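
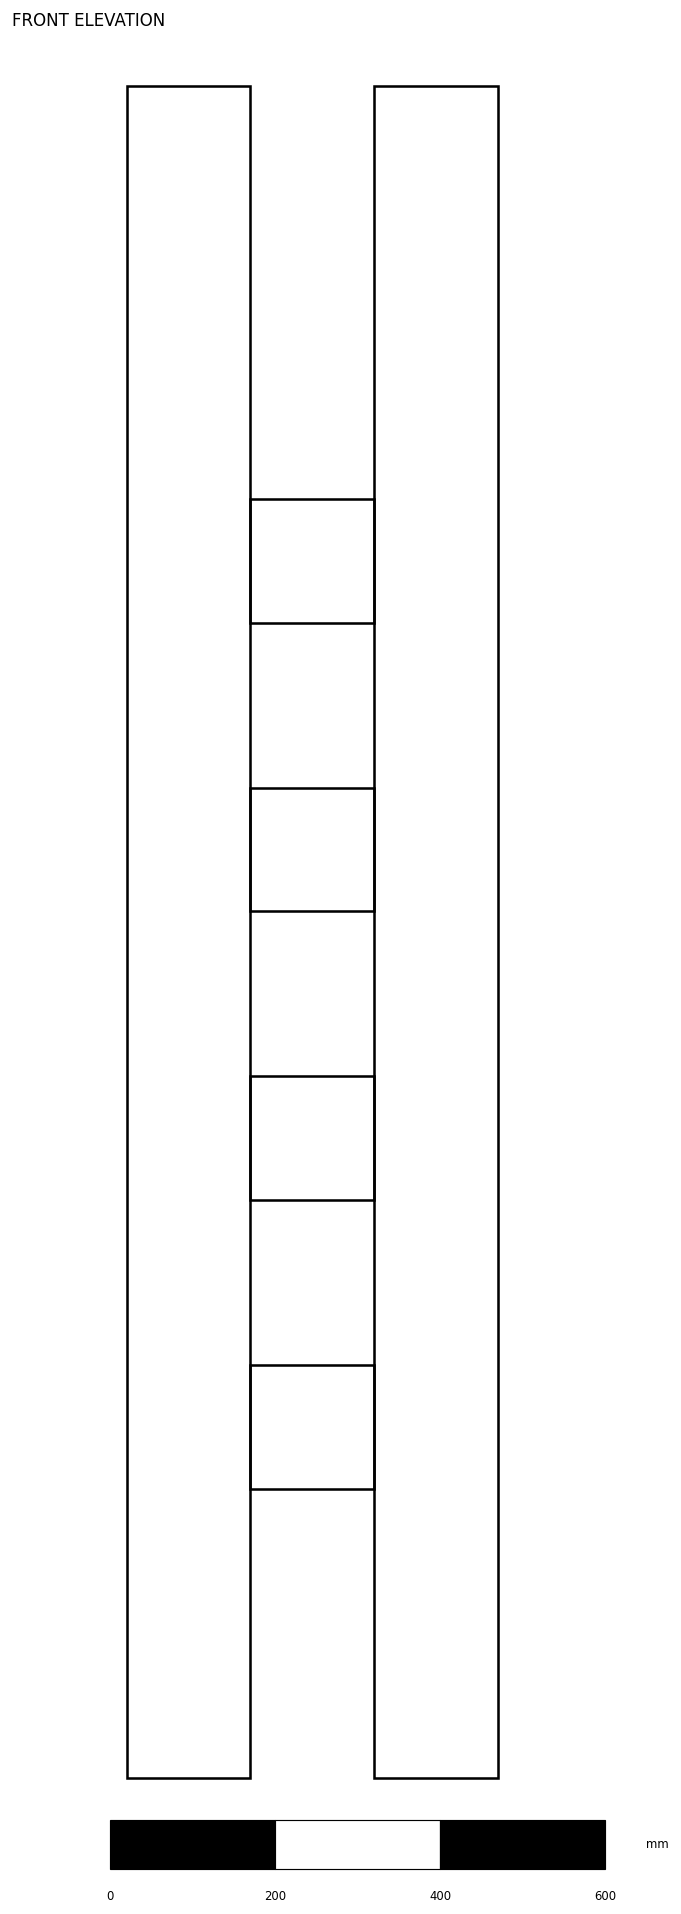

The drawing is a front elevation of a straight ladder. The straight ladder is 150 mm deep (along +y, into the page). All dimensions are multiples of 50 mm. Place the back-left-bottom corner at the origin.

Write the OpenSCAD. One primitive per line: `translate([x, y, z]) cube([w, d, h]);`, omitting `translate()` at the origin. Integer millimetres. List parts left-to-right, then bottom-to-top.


cube([150, 150, 2050]);
translate([150, 0, 350]) cube([150, 150, 150]);
translate([150, 0, 700]) cube([150, 150, 150]);
translate([150, 0, 1050]) cube([150, 150, 150]);
translate([150, 0, 1400]) cube([150, 150, 150]);
translate([300, 0, 0]) cube([150, 150, 2050]);


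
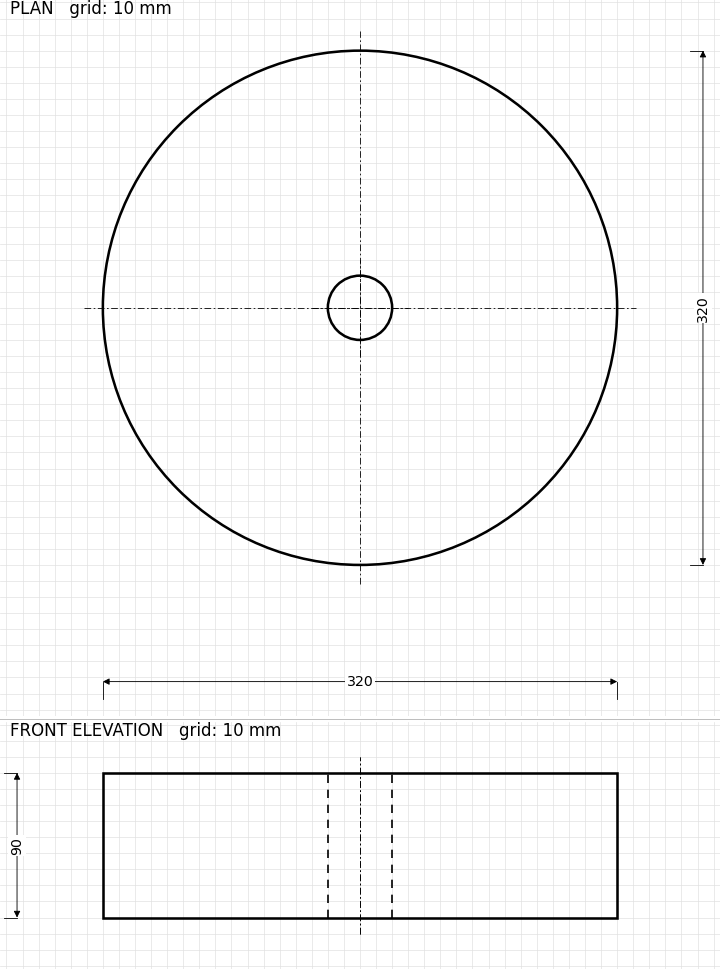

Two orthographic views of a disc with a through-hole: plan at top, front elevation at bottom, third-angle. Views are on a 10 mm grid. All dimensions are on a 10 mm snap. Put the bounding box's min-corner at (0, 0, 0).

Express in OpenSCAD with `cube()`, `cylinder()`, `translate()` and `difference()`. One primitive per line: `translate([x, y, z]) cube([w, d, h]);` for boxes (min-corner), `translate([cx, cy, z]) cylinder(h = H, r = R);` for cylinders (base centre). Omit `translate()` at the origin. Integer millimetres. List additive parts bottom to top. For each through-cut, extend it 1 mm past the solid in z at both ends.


difference() {
  translate([160, 160, 0]) cylinder(h = 90, r = 160);
  translate([160, 160, -1]) cylinder(h = 92, r = 20);
}


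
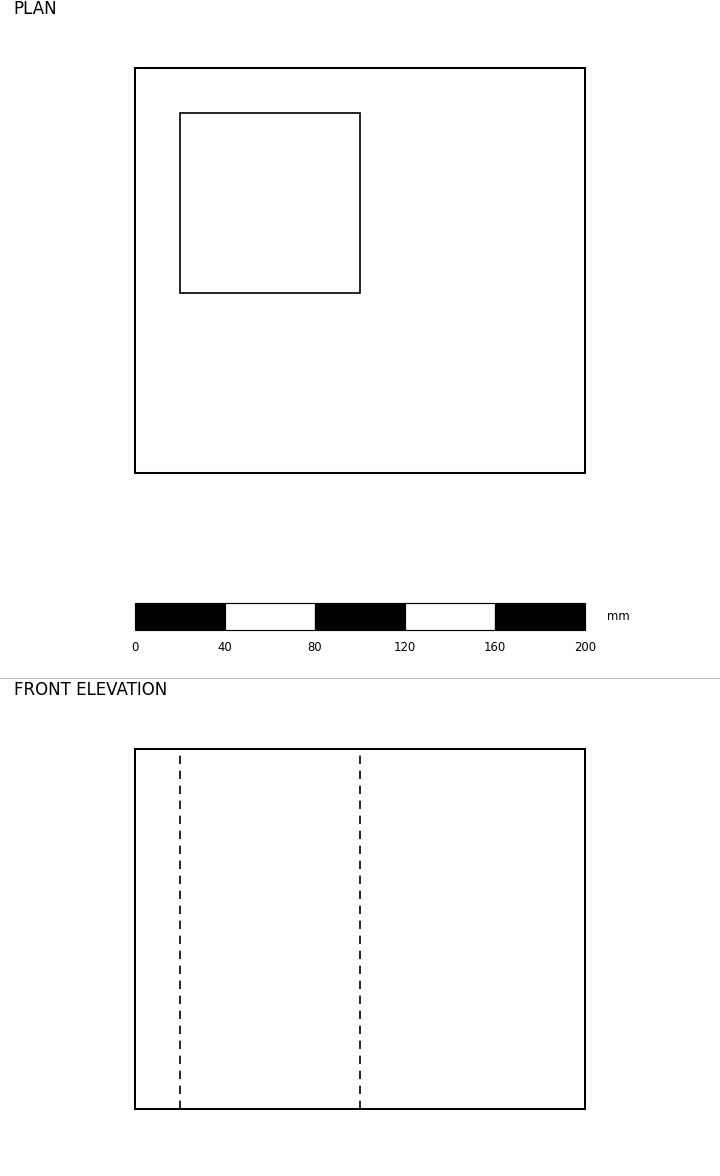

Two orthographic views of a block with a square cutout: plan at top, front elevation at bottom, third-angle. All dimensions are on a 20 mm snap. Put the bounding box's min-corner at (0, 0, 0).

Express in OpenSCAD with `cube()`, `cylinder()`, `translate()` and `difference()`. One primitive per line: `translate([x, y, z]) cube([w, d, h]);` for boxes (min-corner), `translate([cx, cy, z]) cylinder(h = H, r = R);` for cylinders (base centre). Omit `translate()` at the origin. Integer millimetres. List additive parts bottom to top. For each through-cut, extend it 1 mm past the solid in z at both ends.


difference() {
  cube([200, 180, 160]);
  translate([20, 80, -1]) cube([80, 80, 162]);
}


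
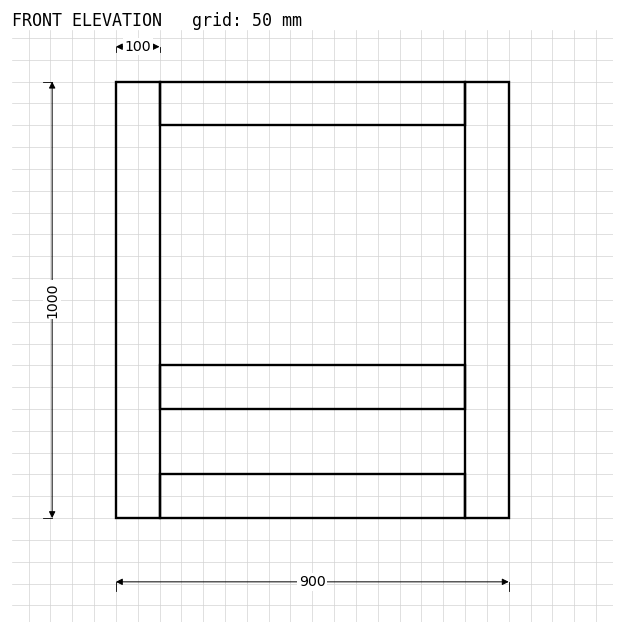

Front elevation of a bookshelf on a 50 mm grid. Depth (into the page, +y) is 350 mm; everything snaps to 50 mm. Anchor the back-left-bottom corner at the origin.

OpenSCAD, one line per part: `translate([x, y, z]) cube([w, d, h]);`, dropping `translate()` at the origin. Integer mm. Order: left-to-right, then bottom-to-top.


cube([100, 350, 1000]);
translate([100, 0, 0]) cube([700, 350, 100]);
translate([100, 0, 250]) cube([700, 350, 100]);
translate([100, 0, 900]) cube([700, 350, 100]);
translate([800, 0, 0]) cube([100, 350, 1000]);


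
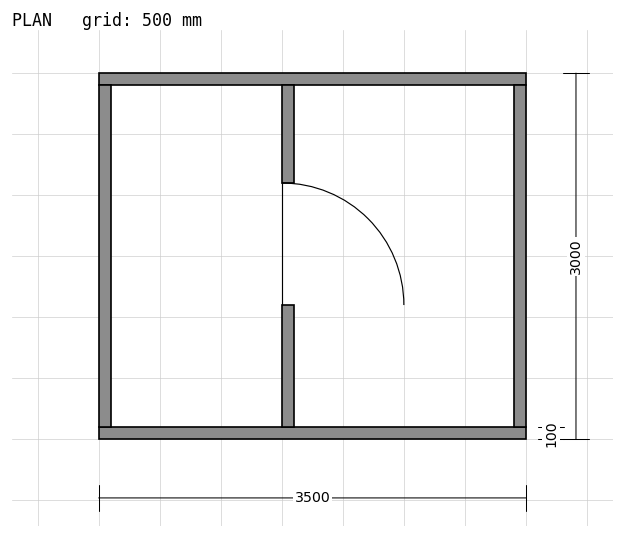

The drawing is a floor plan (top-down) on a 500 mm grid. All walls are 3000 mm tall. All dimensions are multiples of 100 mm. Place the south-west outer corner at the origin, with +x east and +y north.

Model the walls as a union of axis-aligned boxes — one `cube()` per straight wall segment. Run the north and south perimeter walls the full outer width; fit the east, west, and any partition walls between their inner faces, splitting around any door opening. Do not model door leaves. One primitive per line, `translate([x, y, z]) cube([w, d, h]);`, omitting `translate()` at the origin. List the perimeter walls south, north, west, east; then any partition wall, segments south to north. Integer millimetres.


cube([3500, 100, 3000]);
translate([0, 2900, 0]) cube([3500, 100, 3000]);
translate([0, 100, 0]) cube([100, 2800, 3000]);
translate([3400, 100, 0]) cube([100, 2800, 3000]);
translate([1500, 100, 0]) cube([100, 1000, 3000]);
translate([1500, 2100, 0]) cube([100, 800, 3000]);


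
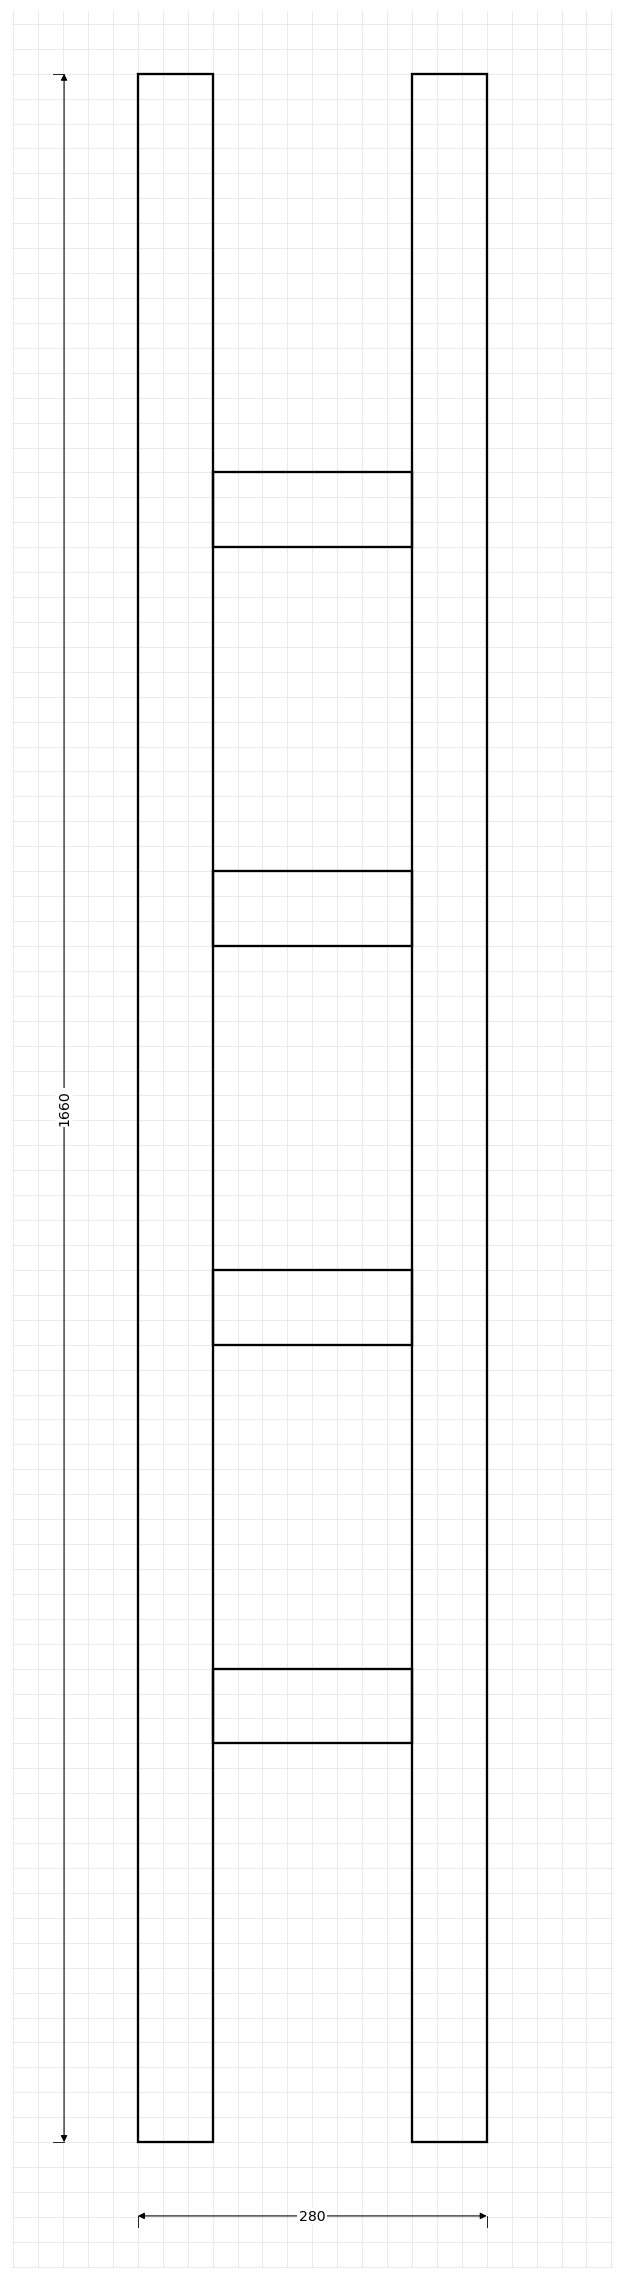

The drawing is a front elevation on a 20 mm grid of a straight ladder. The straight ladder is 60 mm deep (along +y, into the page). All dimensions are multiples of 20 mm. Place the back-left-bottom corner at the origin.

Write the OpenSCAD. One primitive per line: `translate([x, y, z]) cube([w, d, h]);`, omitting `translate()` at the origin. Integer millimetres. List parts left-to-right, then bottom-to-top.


cube([60, 60, 1660]);
translate([60, 0, 320]) cube([160, 60, 60]);
translate([60, 0, 640]) cube([160, 60, 60]);
translate([60, 0, 960]) cube([160, 60, 60]);
translate([60, 0, 1280]) cube([160, 60, 60]);
translate([220, 0, 0]) cube([60, 60, 1660]);


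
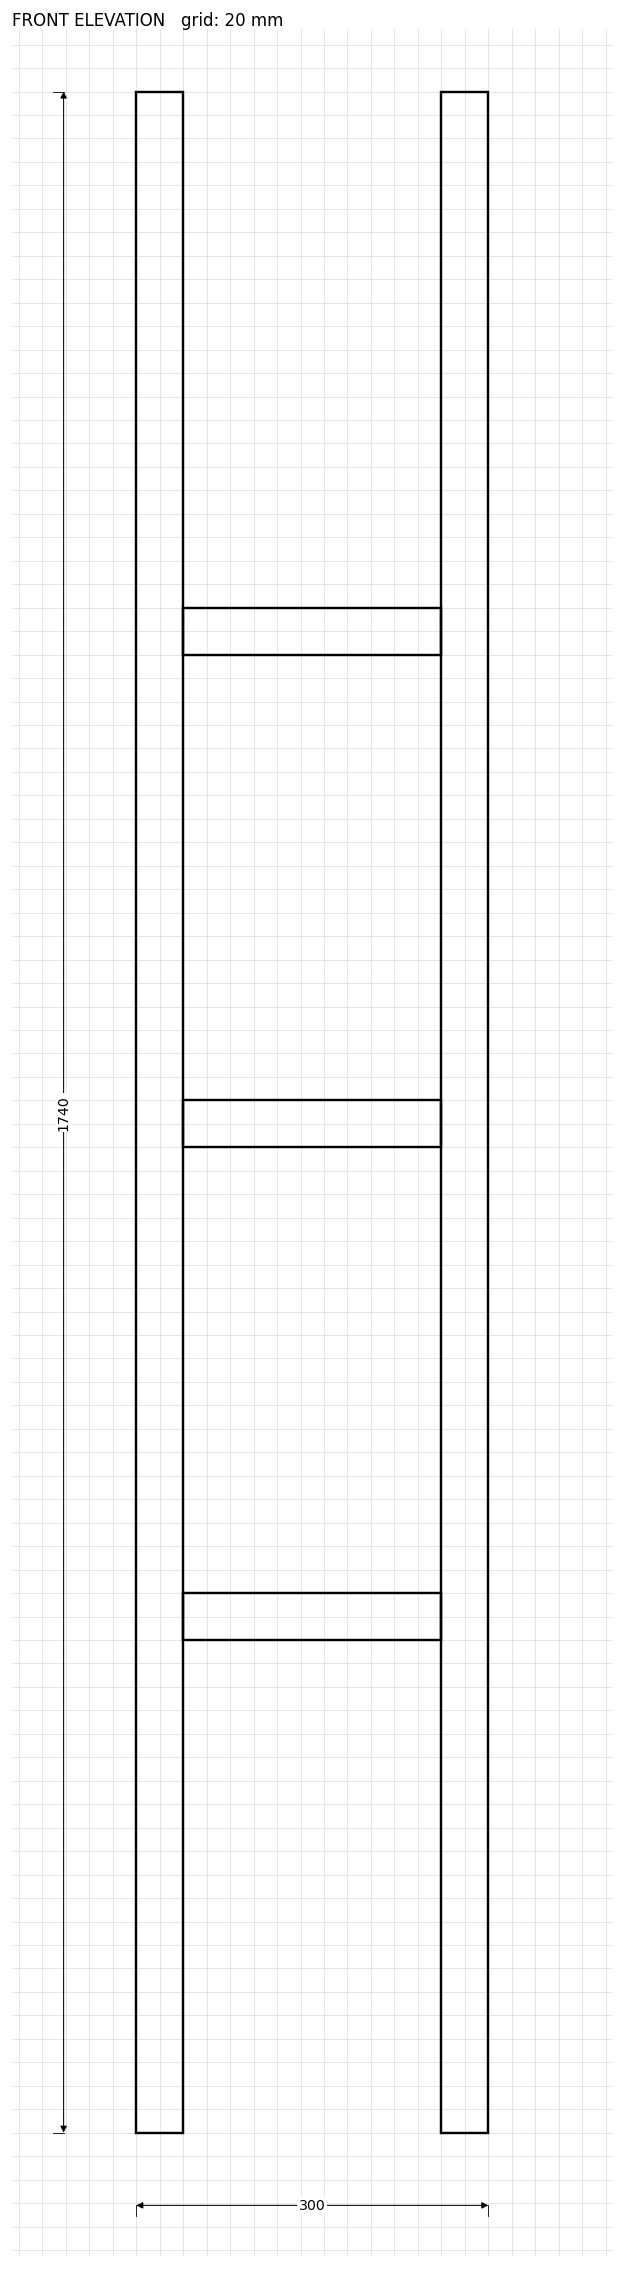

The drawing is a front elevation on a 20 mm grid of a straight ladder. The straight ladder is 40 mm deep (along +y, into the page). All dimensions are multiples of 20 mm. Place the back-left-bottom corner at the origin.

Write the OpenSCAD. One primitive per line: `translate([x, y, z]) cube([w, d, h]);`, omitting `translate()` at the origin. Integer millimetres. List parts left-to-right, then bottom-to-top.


cube([40, 40, 1740]);
translate([40, 0, 420]) cube([220, 40, 40]);
translate([40, 0, 840]) cube([220, 40, 40]);
translate([40, 0, 1260]) cube([220, 40, 40]);
translate([260, 0, 0]) cube([40, 40, 1740]);


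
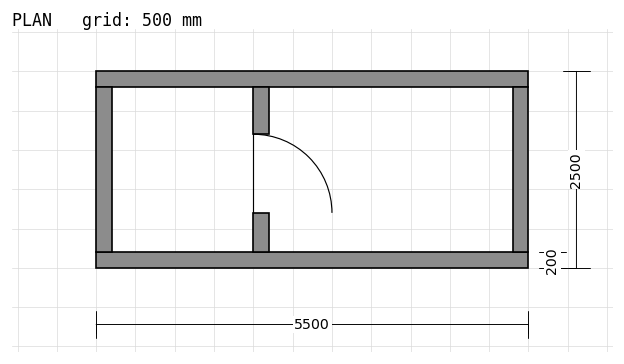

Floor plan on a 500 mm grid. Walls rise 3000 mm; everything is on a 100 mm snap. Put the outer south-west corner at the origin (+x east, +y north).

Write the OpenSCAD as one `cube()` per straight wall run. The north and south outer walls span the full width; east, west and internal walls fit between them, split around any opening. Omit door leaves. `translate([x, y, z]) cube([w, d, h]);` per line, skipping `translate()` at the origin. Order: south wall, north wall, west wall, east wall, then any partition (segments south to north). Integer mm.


cube([5500, 200, 3000]);
translate([0, 2300, 0]) cube([5500, 200, 3000]);
translate([0, 200, 0]) cube([200, 2100, 3000]);
translate([5300, 200, 0]) cube([200, 2100, 3000]);
translate([2000, 200, 0]) cube([200, 500, 3000]);
translate([2000, 1700, 0]) cube([200, 600, 3000]);


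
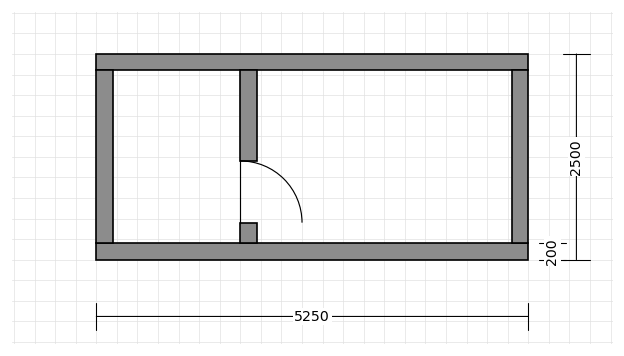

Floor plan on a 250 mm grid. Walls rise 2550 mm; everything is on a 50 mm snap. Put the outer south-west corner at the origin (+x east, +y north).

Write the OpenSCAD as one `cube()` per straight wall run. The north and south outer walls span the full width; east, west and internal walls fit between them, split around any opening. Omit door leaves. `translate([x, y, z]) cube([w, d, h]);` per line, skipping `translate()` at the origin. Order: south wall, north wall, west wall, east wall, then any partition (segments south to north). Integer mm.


cube([5250, 200, 2550]);
translate([0, 2300, 0]) cube([5250, 200, 2550]);
translate([0, 200, 0]) cube([200, 2100, 2550]);
translate([5050, 200, 0]) cube([200, 2100, 2550]);
translate([1750, 200, 0]) cube([200, 250, 2550]);
translate([1750, 1200, 0]) cube([200, 1100, 2550]);


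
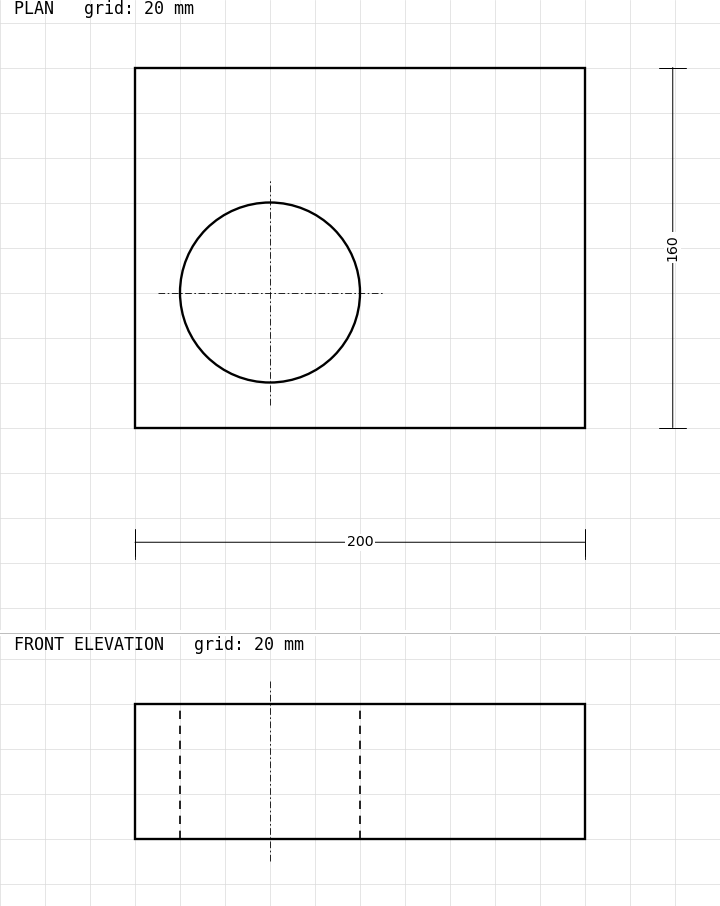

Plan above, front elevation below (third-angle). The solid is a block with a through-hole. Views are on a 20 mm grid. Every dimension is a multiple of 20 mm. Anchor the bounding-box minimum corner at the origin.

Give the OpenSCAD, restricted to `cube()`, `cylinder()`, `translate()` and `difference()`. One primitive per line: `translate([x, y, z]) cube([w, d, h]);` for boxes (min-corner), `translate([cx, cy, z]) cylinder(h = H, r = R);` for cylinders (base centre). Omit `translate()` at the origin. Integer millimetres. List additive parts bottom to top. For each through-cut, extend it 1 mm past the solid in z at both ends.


difference() {
  cube([200, 160, 60]);
  translate([60, 60, -1]) cylinder(h = 62, r = 40);
}


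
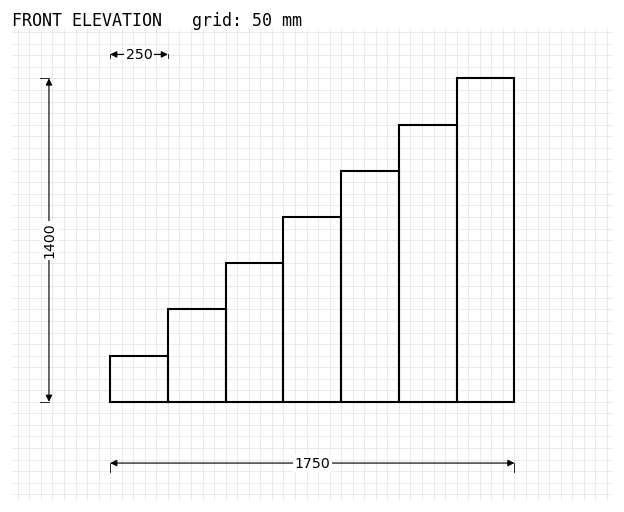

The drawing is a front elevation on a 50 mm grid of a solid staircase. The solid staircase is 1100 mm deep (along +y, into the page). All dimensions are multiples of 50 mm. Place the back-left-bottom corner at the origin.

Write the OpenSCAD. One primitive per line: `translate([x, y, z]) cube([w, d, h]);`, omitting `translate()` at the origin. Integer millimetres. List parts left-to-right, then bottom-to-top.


cube([250, 1100, 200]);
translate([250, 0, 0]) cube([250, 1100, 400]);
translate([500, 0, 0]) cube([250, 1100, 600]);
translate([750, 0, 0]) cube([250, 1100, 800]);
translate([1000, 0, 0]) cube([250, 1100, 1000]);
translate([1250, 0, 0]) cube([250, 1100, 1200]);
translate([1500, 0, 0]) cube([250, 1100, 1400]);


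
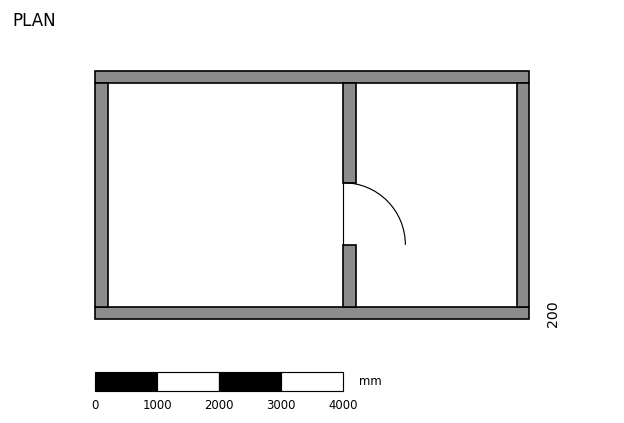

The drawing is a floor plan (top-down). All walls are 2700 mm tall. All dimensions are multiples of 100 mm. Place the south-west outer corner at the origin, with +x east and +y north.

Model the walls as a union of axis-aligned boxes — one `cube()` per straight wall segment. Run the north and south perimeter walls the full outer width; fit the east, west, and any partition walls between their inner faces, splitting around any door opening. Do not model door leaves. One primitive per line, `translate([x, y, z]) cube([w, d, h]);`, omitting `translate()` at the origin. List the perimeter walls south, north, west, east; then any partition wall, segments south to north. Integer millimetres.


cube([7000, 200, 2700]);
translate([0, 3800, 0]) cube([7000, 200, 2700]);
translate([0, 200, 0]) cube([200, 3600, 2700]);
translate([6800, 200, 0]) cube([200, 3600, 2700]);
translate([4000, 200, 0]) cube([200, 1000, 2700]);
translate([4000, 2200, 0]) cube([200, 1600, 2700]);


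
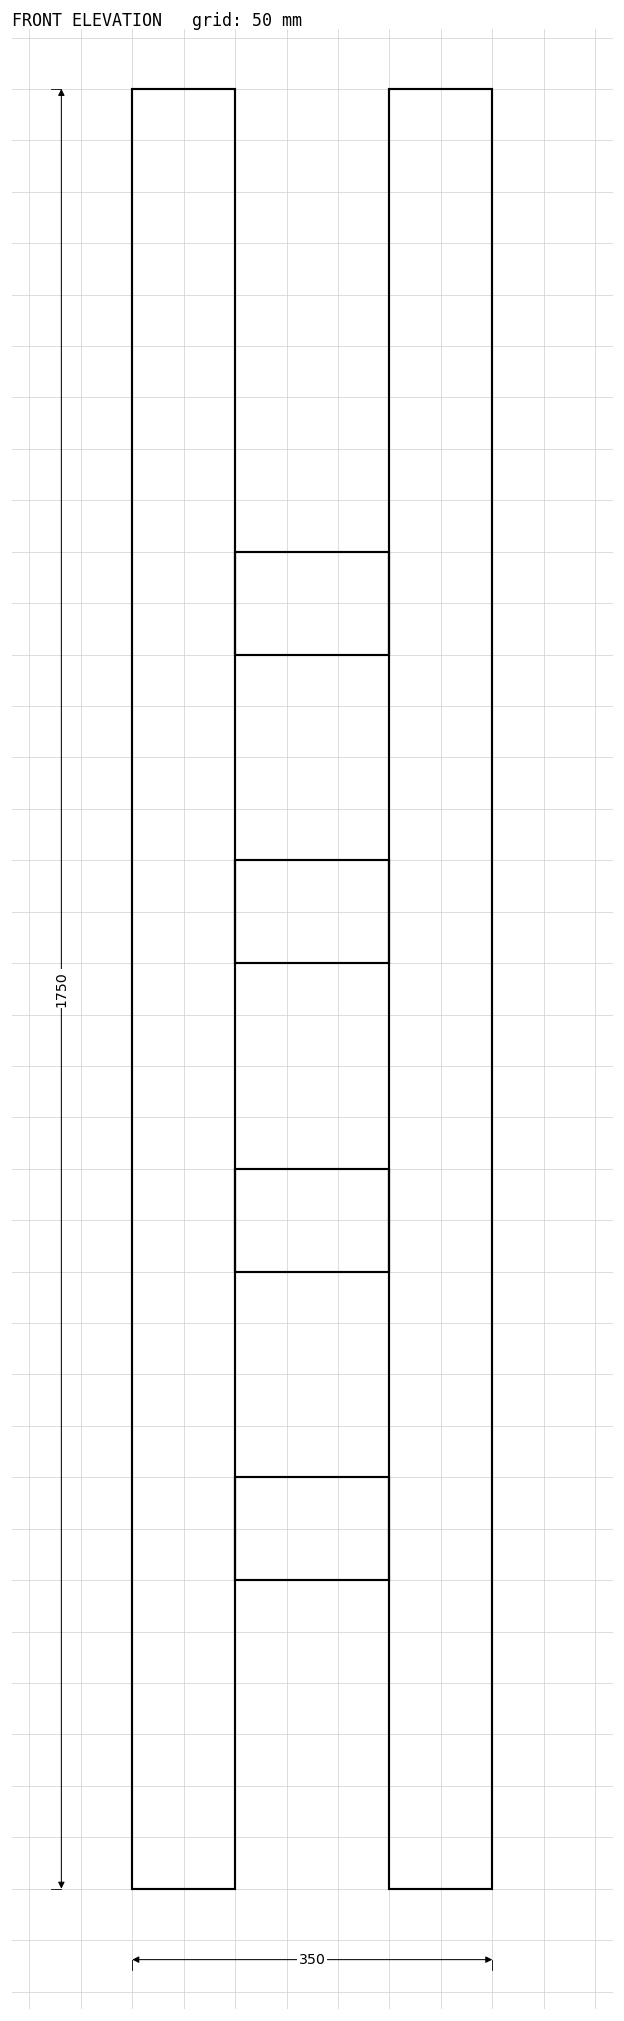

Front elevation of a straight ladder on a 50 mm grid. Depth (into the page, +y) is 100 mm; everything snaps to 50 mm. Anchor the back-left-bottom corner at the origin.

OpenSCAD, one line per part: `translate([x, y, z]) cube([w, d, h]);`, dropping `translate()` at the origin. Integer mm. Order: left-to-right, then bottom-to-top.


cube([100, 100, 1750]);
translate([100, 0, 300]) cube([150, 100, 100]);
translate([100, 0, 600]) cube([150, 100, 100]);
translate([100, 0, 900]) cube([150, 100, 100]);
translate([100, 0, 1200]) cube([150, 100, 100]);
translate([250, 0, 0]) cube([100, 100, 1750]);


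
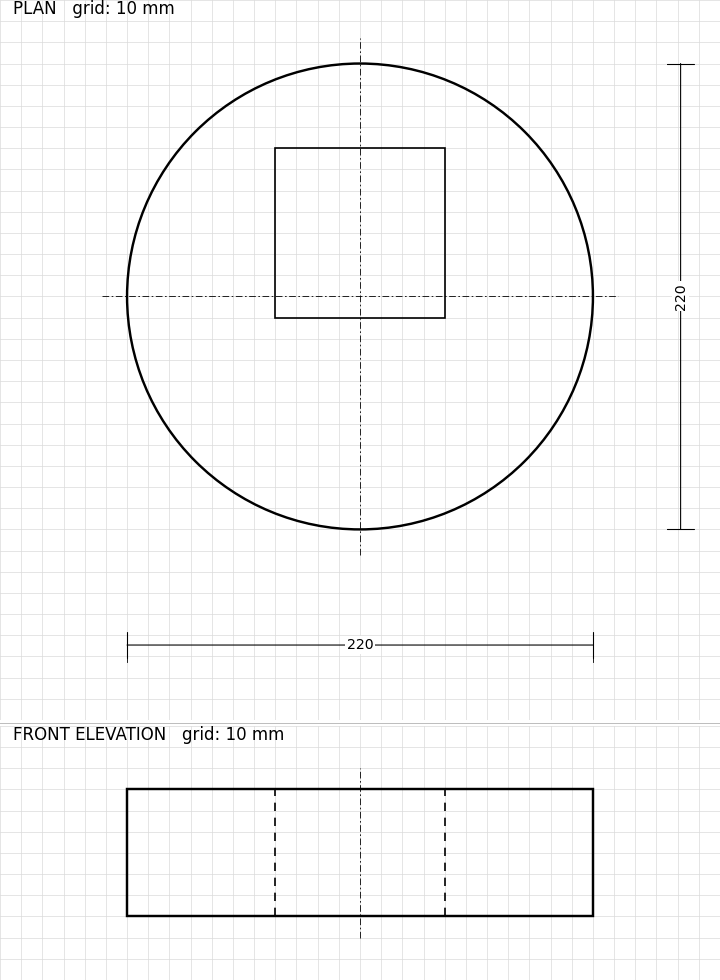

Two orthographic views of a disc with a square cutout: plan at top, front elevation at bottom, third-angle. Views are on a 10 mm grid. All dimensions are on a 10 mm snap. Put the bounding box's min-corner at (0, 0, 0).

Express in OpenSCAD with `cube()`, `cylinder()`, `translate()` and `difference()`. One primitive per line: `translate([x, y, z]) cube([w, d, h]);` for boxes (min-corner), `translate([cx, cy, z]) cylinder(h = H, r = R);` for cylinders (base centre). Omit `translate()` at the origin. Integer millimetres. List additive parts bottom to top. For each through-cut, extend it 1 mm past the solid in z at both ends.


difference() {
  translate([110, 110, 0]) cylinder(h = 60, r = 110);
  translate([70, 100, -1]) cube([80, 80, 62]);
}


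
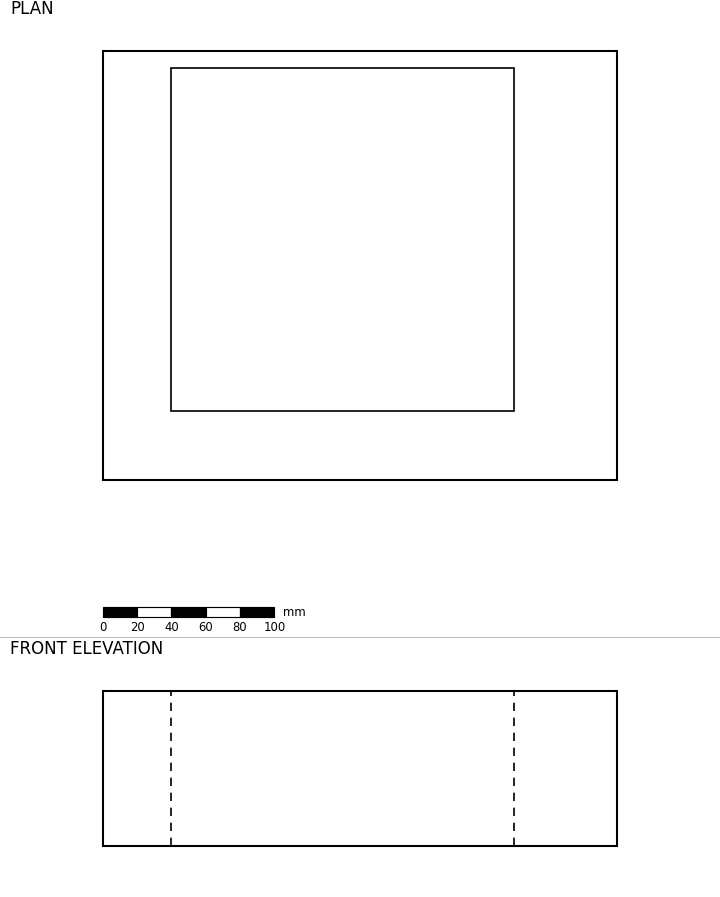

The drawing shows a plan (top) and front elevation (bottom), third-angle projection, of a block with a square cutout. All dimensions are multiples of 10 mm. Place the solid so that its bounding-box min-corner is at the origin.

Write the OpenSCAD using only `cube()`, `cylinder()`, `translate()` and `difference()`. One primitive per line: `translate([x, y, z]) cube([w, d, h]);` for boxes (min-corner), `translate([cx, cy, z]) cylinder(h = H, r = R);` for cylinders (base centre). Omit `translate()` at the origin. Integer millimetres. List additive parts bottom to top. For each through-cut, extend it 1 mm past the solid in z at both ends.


difference() {
  cube([300, 250, 90]);
  translate([40, 40, -1]) cube([200, 200, 92]);
}


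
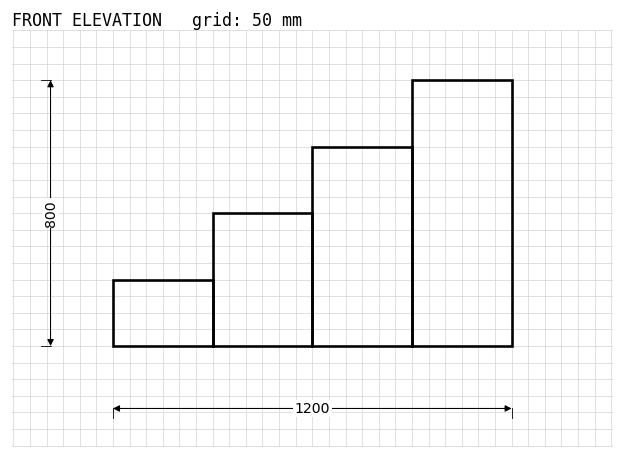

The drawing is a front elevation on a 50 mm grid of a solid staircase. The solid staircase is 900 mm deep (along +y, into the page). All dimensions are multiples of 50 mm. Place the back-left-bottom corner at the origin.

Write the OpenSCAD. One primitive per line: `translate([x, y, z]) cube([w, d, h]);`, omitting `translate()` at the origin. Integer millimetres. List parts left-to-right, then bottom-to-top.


cube([300, 900, 200]);
translate([300, 0, 0]) cube([300, 900, 400]);
translate([600, 0, 0]) cube([300, 900, 600]);
translate([900, 0, 0]) cube([300, 900, 800]);


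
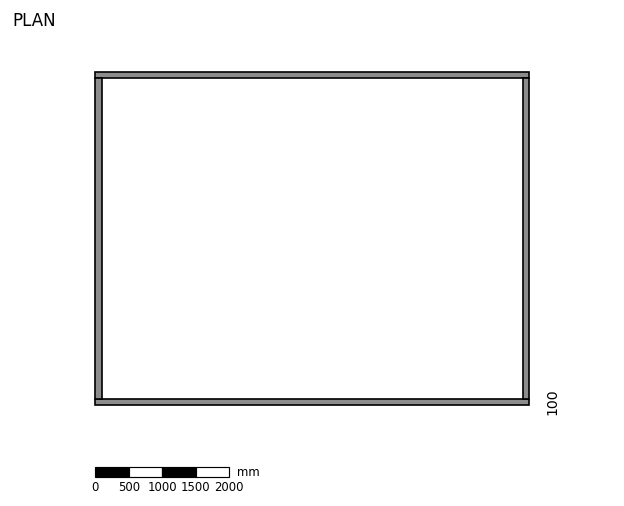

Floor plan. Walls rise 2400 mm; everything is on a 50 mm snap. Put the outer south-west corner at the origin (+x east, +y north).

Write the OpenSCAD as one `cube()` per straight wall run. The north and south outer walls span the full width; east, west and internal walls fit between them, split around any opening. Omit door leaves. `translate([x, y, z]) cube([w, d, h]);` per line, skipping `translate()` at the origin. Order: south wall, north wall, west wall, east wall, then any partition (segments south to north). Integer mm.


cube([6500, 100, 2400]);
translate([0, 4900, 0]) cube([6500, 100, 2400]);
translate([0, 100, 0]) cube([100, 4800, 2400]);
translate([6400, 100, 0]) cube([100, 4800, 2400]);


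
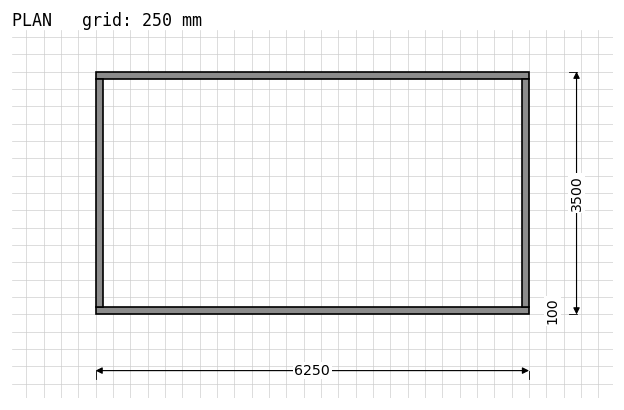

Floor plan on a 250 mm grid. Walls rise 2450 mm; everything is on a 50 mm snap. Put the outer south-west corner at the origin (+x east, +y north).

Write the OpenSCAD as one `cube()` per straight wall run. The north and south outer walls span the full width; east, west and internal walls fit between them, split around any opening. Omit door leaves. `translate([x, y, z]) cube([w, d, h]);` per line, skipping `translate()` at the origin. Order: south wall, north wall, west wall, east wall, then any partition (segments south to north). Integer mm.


cube([6250, 100, 2450]);
translate([0, 3400, 0]) cube([6250, 100, 2450]);
translate([0, 100, 0]) cube([100, 3300, 2450]);
translate([6150, 100, 0]) cube([100, 3300, 2450]);


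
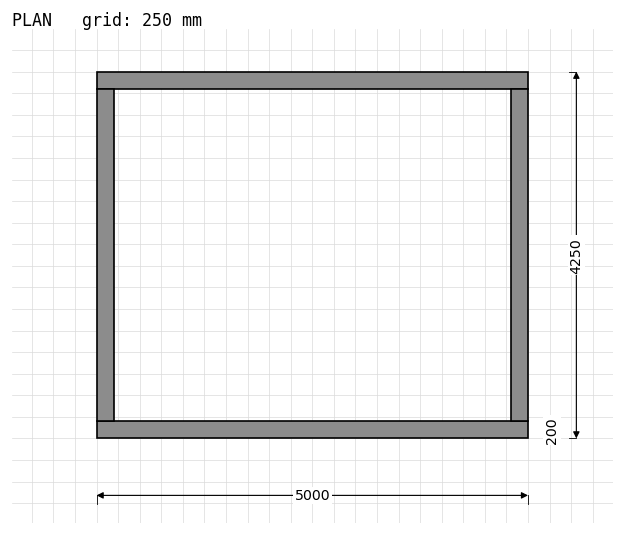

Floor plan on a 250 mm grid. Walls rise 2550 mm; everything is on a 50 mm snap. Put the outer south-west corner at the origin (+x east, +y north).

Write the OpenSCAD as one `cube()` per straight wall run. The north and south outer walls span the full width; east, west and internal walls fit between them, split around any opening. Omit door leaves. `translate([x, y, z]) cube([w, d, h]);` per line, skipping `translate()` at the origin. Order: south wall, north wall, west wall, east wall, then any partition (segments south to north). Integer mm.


cube([5000, 200, 2550]);
translate([0, 4050, 0]) cube([5000, 200, 2550]);
translate([0, 200, 0]) cube([200, 3850, 2550]);
translate([4800, 200, 0]) cube([200, 3850, 2550]);


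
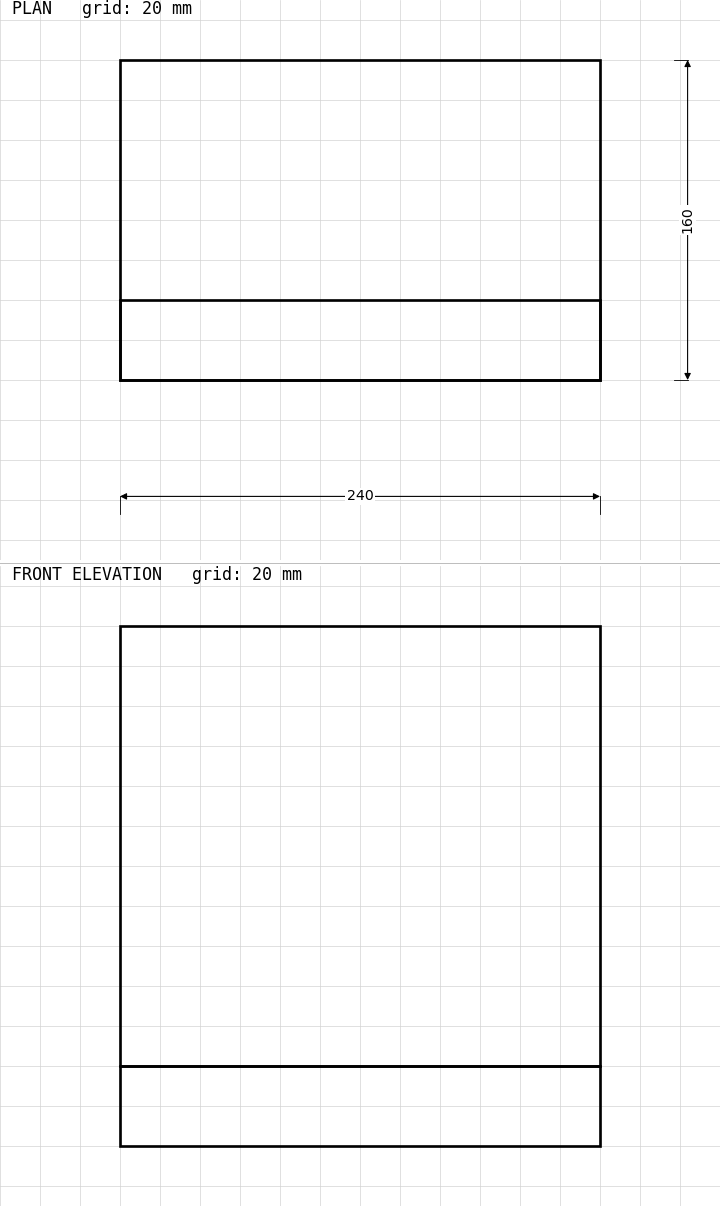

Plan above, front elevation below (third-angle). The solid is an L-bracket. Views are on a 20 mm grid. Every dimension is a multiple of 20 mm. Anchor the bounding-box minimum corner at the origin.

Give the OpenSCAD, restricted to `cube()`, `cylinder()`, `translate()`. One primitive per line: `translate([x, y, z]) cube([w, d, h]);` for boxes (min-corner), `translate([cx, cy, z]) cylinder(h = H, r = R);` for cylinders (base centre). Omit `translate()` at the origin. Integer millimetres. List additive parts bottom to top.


cube([240, 160, 40]);
translate([0, 0, 40]) cube([240, 40, 220]);


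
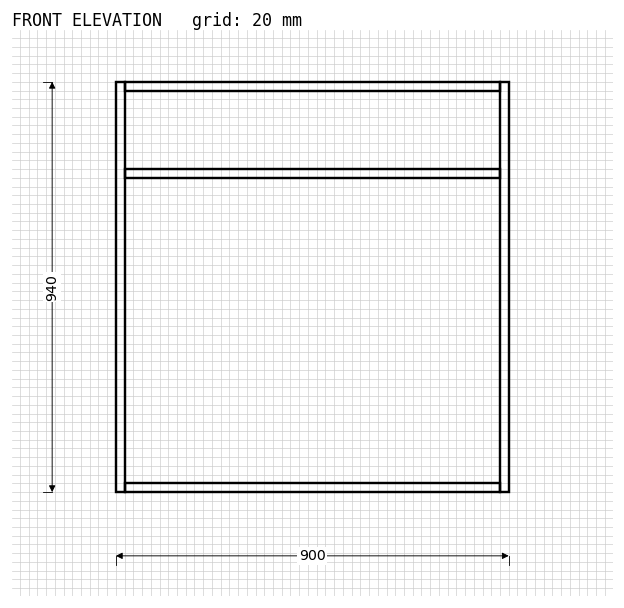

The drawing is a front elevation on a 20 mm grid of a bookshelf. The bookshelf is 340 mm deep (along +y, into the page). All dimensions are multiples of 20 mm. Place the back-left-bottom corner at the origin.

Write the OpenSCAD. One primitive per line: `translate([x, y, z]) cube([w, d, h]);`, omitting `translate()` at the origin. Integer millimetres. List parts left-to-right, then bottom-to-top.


cube([20, 340, 940]);
translate([20, 0, 0]) cube([860, 340, 20]);
translate([20, 0, 720]) cube([860, 340, 20]);
translate([20, 0, 920]) cube([860, 340, 20]);
translate([880, 0, 0]) cube([20, 340, 940]);


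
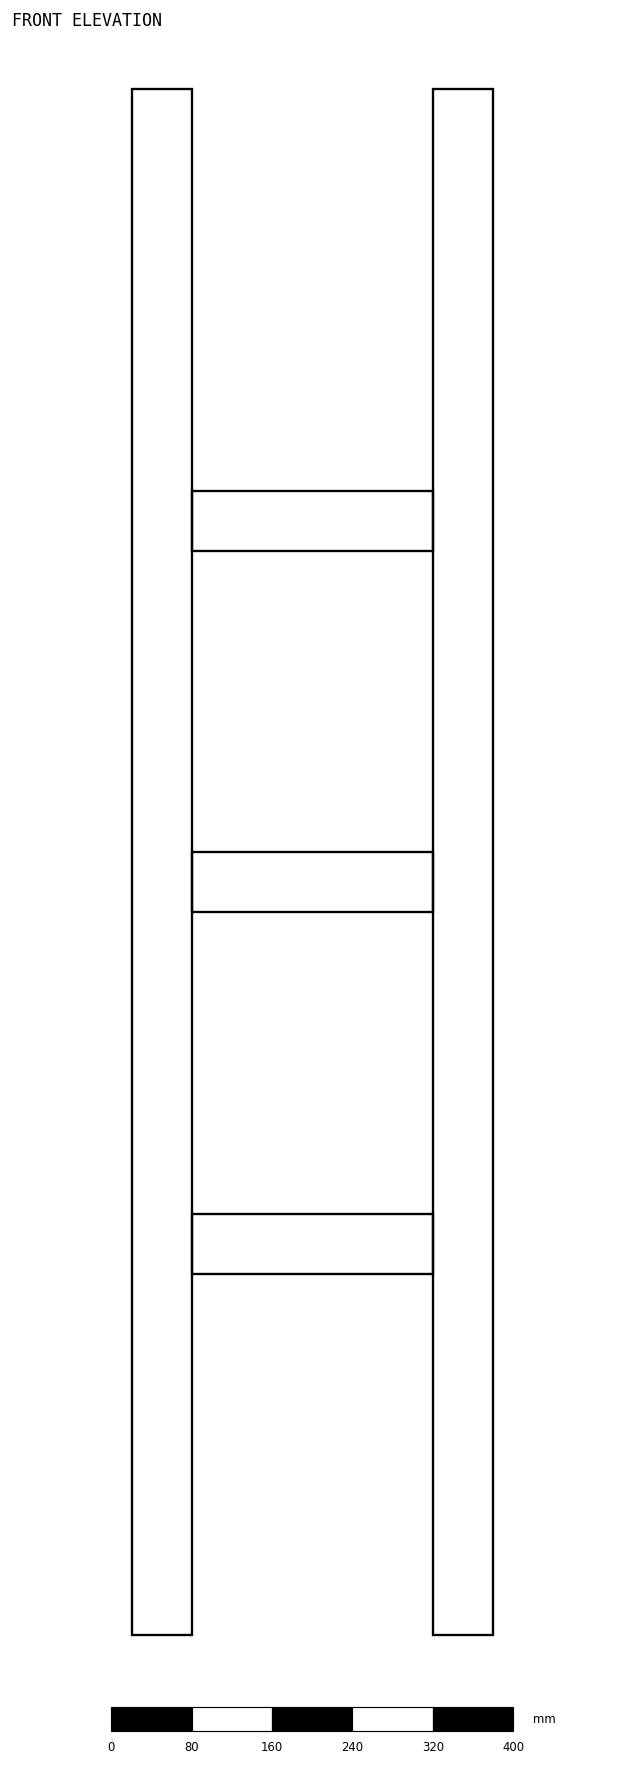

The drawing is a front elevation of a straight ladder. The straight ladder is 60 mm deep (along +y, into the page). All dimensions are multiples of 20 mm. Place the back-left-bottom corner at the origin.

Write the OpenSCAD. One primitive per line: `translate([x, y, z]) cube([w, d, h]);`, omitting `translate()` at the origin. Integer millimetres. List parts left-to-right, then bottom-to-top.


cube([60, 60, 1540]);
translate([60, 0, 360]) cube([240, 60, 60]);
translate([60, 0, 720]) cube([240, 60, 60]);
translate([60, 0, 1080]) cube([240, 60, 60]);
translate([300, 0, 0]) cube([60, 60, 1540]);


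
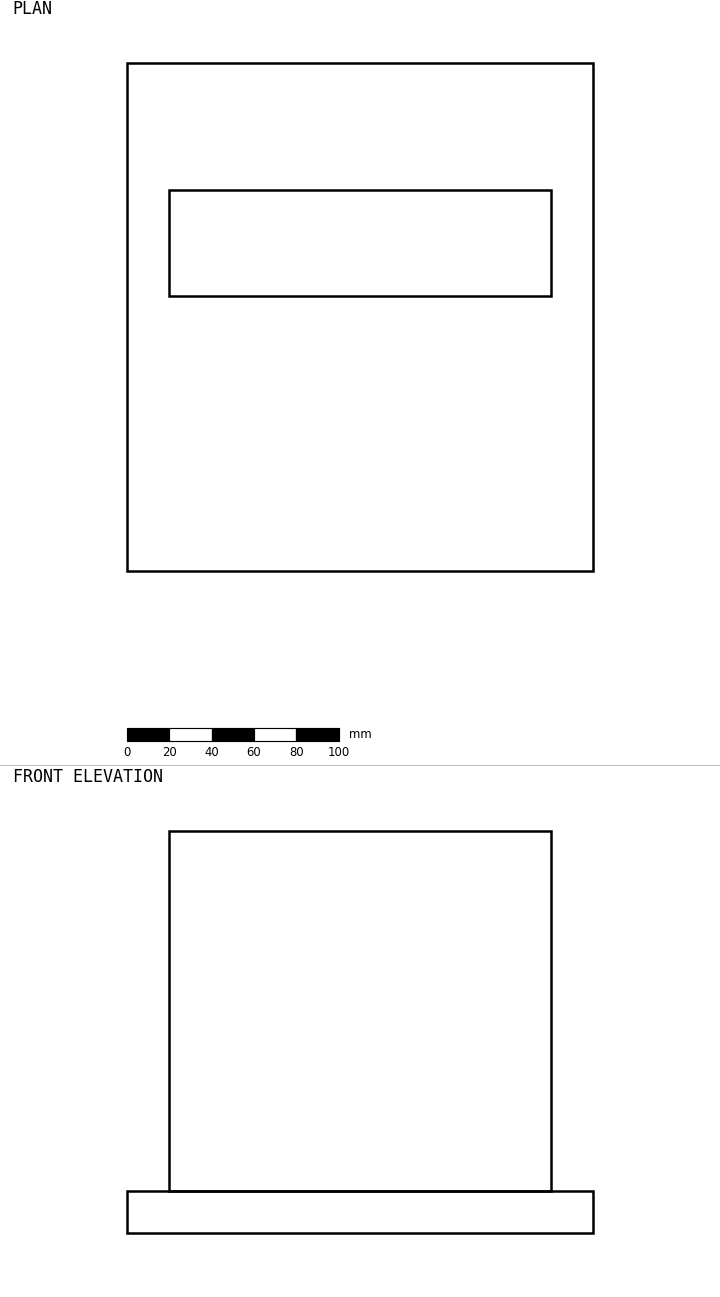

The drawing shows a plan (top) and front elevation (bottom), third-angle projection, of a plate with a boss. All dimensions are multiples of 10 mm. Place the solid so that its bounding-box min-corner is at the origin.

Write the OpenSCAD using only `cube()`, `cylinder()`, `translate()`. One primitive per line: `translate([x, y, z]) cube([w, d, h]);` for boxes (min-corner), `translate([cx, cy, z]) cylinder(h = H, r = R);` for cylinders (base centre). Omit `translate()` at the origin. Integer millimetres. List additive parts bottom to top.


cube([220, 240, 20]);
translate([20, 130, 20]) cube([180, 50, 170]);


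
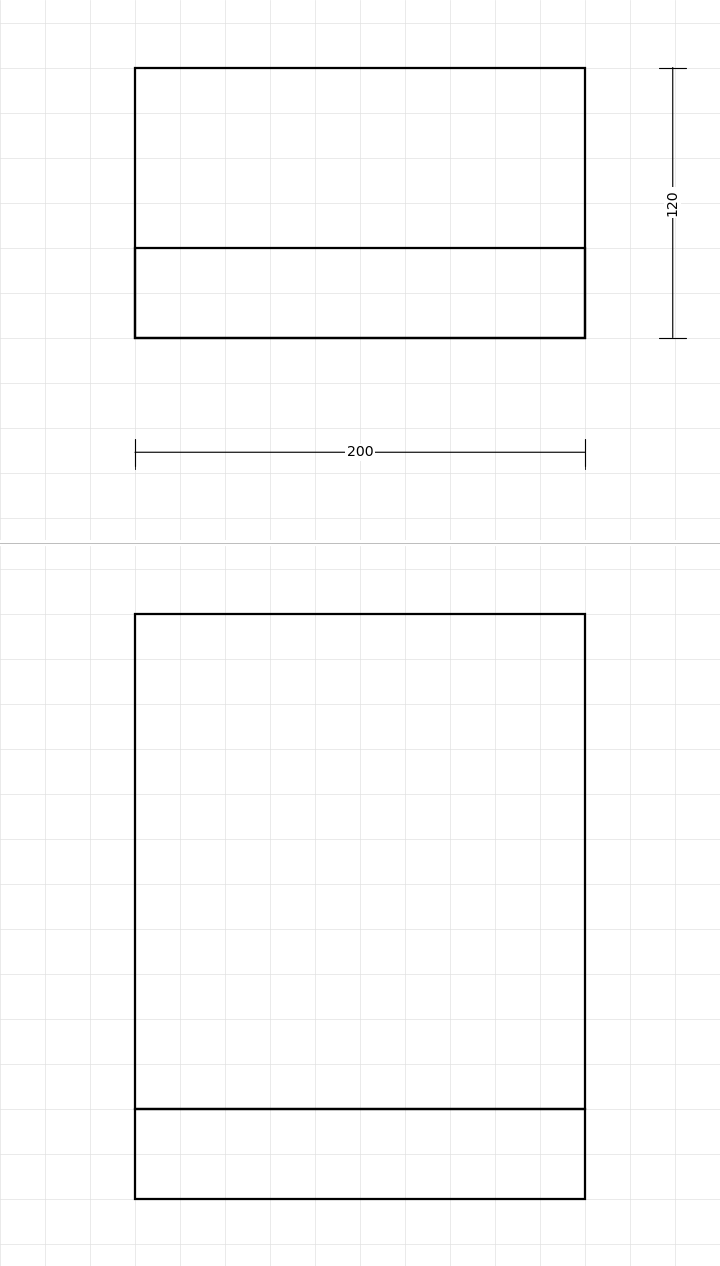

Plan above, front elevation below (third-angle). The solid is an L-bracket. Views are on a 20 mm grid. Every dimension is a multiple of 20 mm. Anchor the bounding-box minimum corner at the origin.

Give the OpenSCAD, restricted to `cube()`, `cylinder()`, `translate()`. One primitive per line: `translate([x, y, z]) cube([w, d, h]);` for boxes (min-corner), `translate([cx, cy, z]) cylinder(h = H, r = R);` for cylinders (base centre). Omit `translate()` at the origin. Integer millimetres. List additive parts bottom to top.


cube([200, 120, 40]);
translate([0, 0, 40]) cube([200, 40, 220]);


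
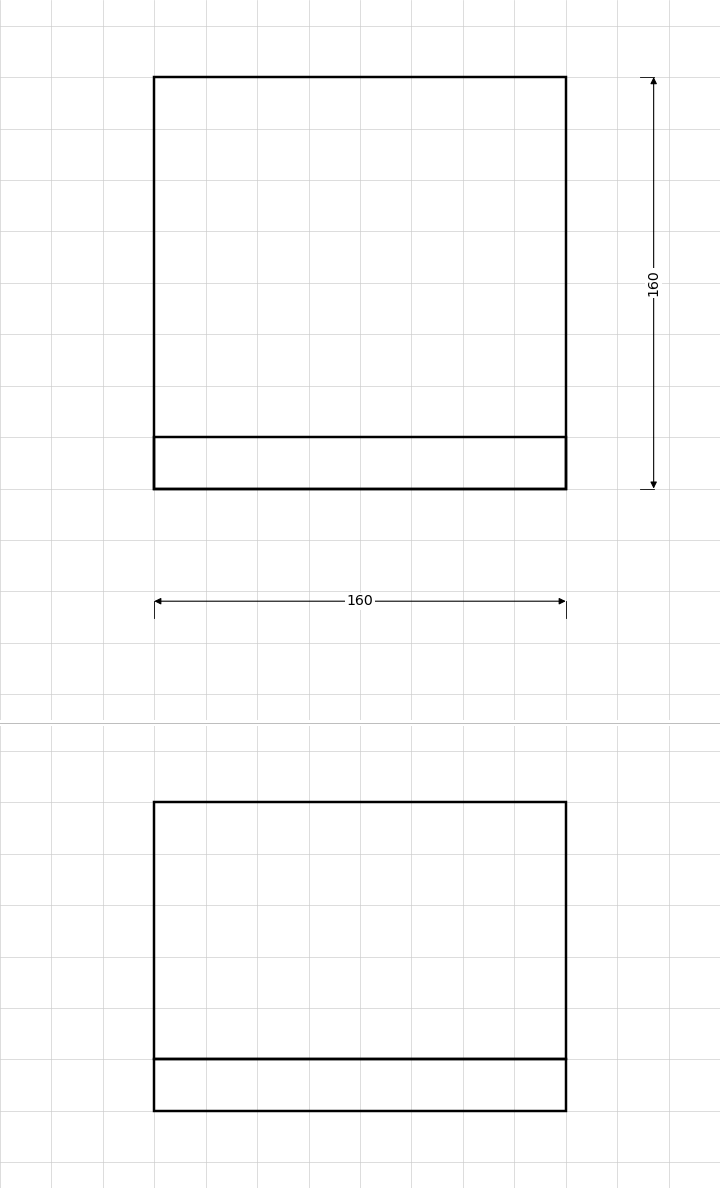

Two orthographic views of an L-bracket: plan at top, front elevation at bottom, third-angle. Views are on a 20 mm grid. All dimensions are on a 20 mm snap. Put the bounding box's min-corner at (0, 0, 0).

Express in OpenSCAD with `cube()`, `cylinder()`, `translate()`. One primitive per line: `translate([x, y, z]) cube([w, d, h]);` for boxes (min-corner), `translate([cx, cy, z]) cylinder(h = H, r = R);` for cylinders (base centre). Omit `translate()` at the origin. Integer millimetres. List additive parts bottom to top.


cube([160, 160, 20]);
translate([0, 0, 20]) cube([160, 20, 100]);


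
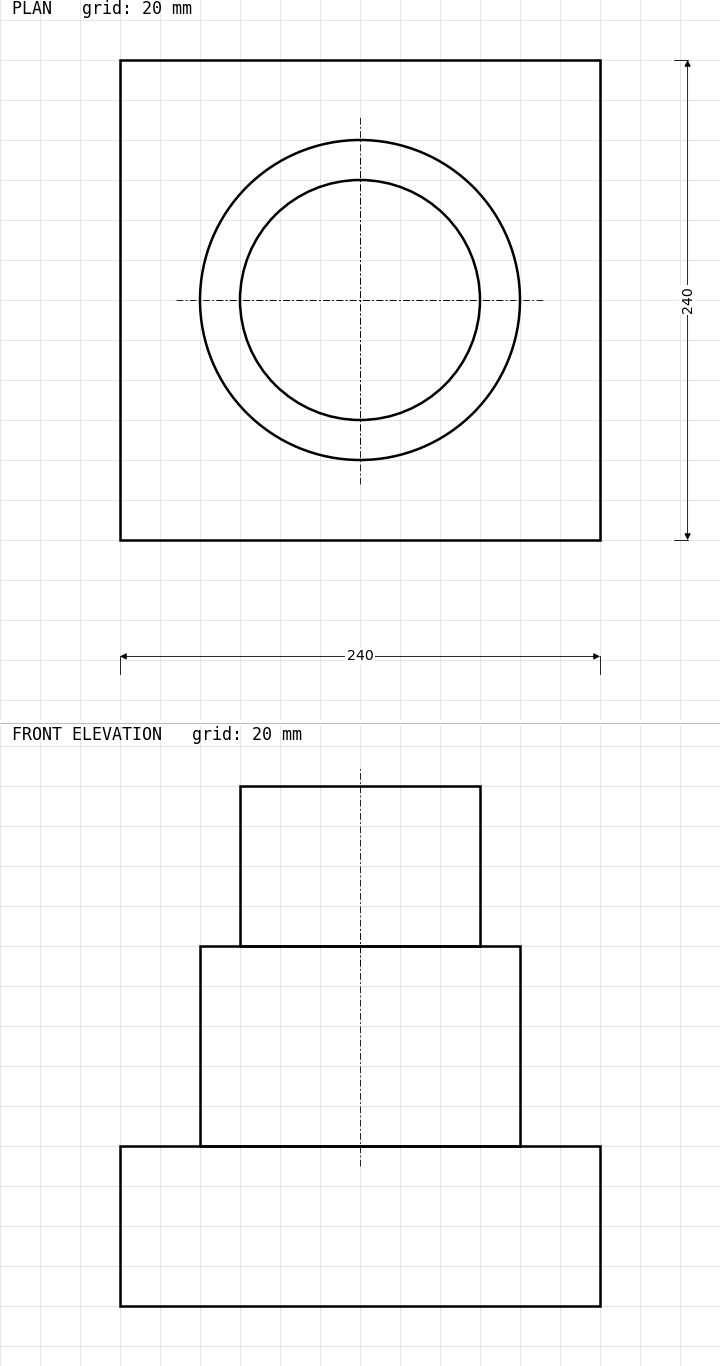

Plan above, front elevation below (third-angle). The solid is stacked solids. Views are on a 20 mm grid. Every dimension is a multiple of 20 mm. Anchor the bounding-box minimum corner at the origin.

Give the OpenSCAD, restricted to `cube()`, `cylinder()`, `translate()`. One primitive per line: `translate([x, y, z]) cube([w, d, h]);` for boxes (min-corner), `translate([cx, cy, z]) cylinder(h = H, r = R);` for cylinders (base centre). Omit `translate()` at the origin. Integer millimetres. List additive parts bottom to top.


cube([240, 240, 80]);
translate([120, 120, 80]) cylinder(h = 100, r = 80);
translate([120, 120, 180]) cylinder(h = 80, r = 60);


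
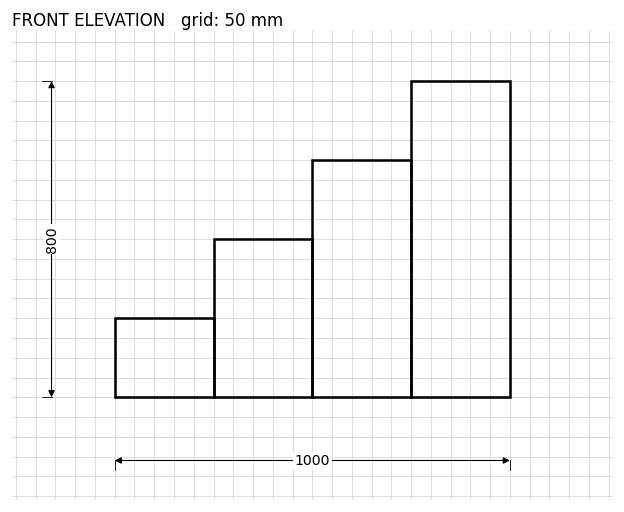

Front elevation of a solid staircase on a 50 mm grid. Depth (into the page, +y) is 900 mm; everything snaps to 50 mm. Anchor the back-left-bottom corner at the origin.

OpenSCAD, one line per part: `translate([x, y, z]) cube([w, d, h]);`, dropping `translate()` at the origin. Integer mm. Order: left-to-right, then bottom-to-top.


cube([250, 900, 200]);
translate([250, 0, 0]) cube([250, 900, 400]);
translate([500, 0, 0]) cube([250, 900, 600]);
translate([750, 0, 0]) cube([250, 900, 800]);


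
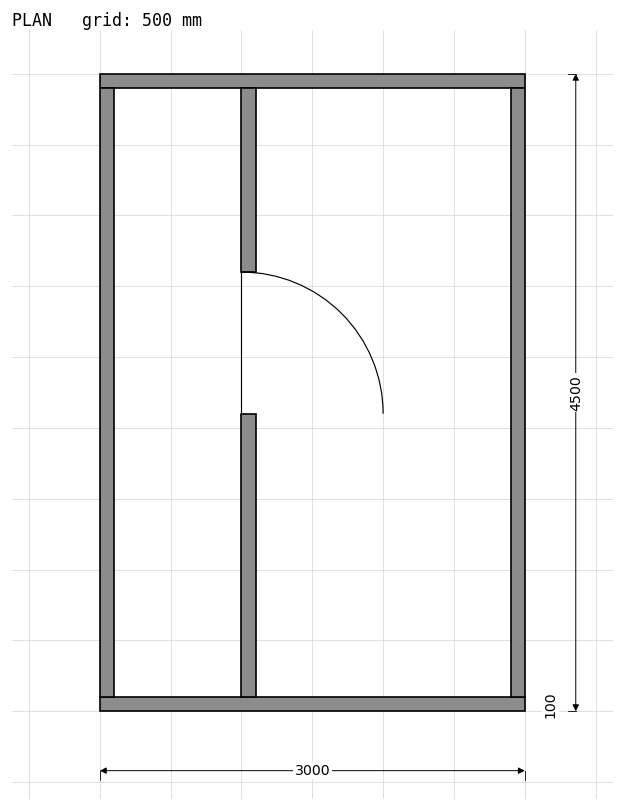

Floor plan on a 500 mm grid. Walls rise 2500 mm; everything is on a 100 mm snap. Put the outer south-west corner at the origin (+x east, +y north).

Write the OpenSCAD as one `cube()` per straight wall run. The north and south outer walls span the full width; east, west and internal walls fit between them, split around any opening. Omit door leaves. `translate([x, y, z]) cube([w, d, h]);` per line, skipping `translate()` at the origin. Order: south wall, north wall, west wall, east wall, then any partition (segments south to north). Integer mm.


cube([3000, 100, 2500]);
translate([0, 4400, 0]) cube([3000, 100, 2500]);
translate([0, 100, 0]) cube([100, 4300, 2500]);
translate([2900, 100, 0]) cube([100, 4300, 2500]);
translate([1000, 100, 0]) cube([100, 2000, 2500]);
translate([1000, 3100, 0]) cube([100, 1300, 2500]);


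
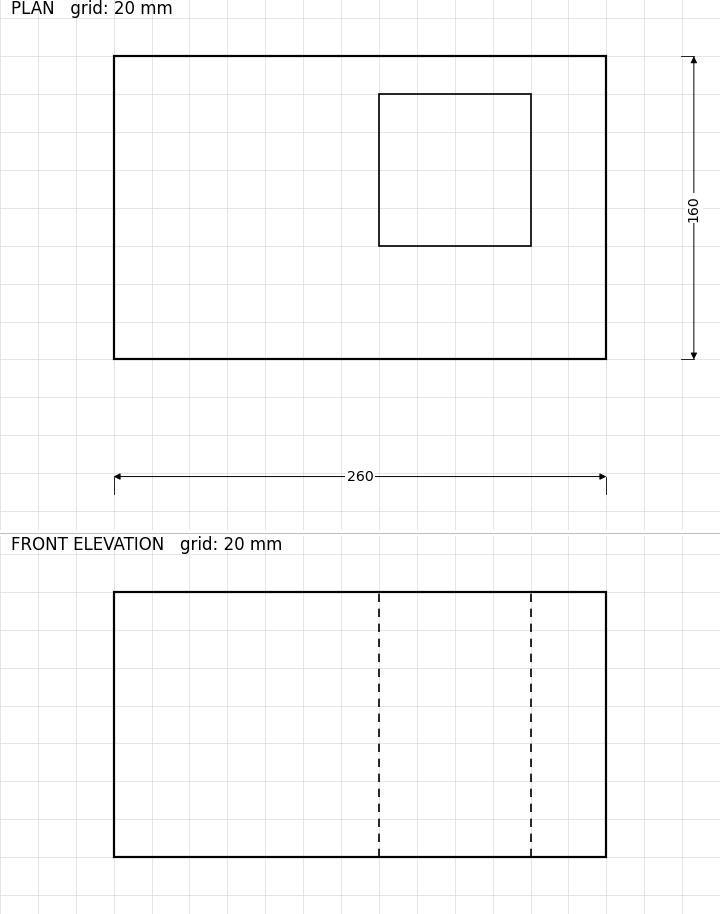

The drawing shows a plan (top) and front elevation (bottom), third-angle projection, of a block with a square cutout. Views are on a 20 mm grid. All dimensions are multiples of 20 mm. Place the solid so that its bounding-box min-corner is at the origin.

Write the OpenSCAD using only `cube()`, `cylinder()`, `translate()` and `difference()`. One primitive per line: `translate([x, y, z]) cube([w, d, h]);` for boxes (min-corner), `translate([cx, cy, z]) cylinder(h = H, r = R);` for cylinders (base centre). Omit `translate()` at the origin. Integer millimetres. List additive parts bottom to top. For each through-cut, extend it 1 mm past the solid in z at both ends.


difference() {
  cube([260, 160, 140]);
  translate([140, 60, -1]) cube([80, 80, 142]);
}


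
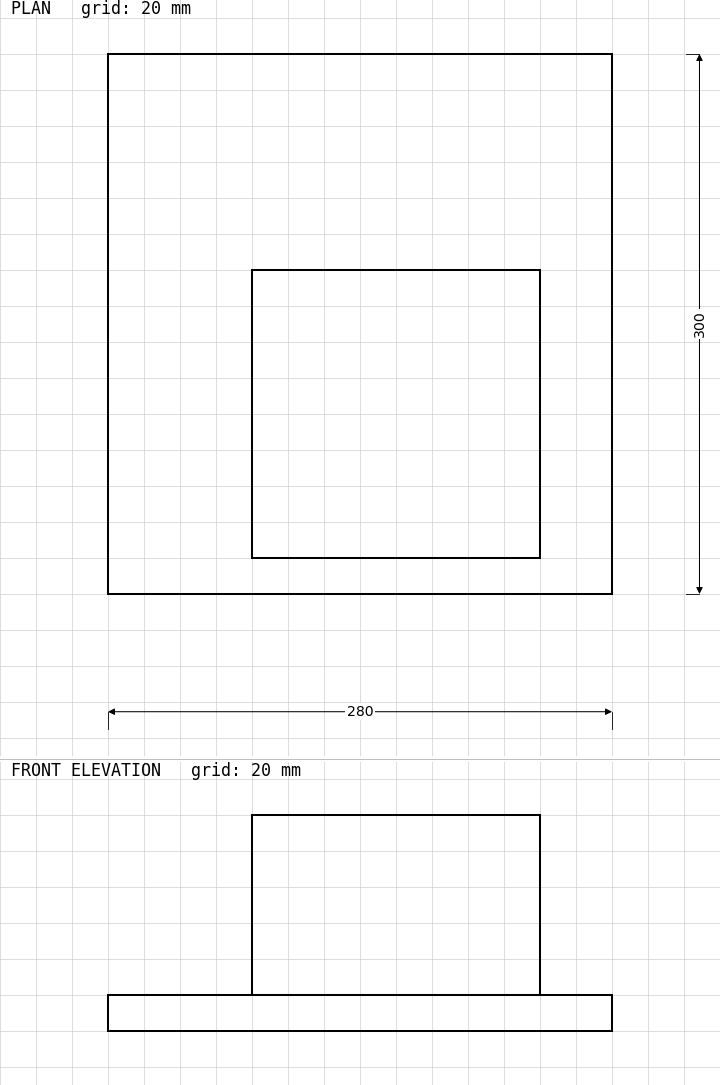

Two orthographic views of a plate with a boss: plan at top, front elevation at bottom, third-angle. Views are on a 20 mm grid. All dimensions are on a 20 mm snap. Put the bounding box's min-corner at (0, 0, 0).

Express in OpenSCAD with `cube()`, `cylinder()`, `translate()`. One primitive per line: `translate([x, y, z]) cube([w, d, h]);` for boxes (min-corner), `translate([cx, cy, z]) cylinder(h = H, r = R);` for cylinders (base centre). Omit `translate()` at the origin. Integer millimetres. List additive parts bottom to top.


cube([280, 300, 20]);
translate([80, 20, 20]) cube([160, 160, 100]);


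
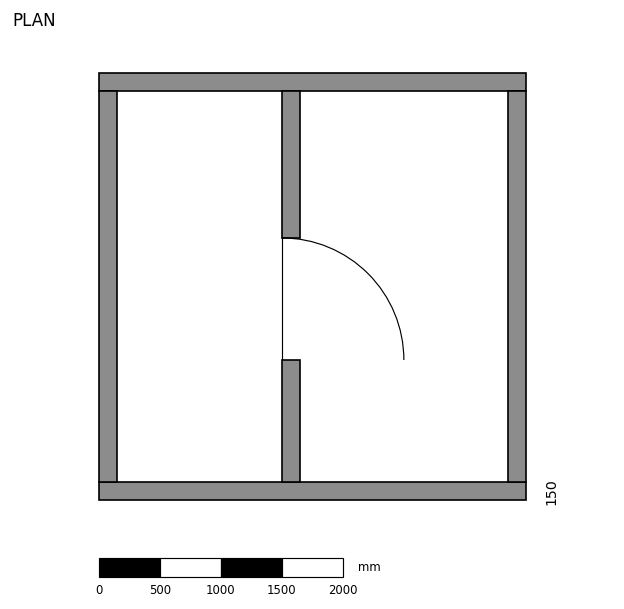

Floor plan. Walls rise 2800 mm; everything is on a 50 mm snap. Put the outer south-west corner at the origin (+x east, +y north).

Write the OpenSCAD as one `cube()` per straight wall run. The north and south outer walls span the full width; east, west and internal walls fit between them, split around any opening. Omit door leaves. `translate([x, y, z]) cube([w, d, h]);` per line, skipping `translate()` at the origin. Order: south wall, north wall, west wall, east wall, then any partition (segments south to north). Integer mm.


cube([3500, 150, 2800]);
translate([0, 3350, 0]) cube([3500, 150, 2800]);
translate([0, 150, 0]) cube([150, 3200, 2800]);
translate([3350, 150, 0]) cube([150, 3200, 2800]);
translate([1500, 150, 0]) cube([150, 1000, 2800]);
translate([1500, 2150, 0]) cube([150, 1200, 2800]);


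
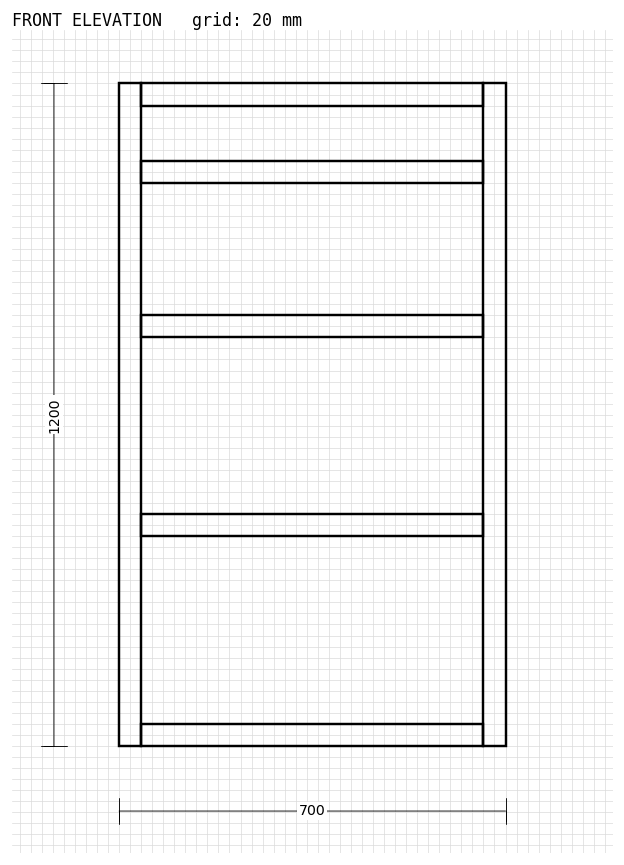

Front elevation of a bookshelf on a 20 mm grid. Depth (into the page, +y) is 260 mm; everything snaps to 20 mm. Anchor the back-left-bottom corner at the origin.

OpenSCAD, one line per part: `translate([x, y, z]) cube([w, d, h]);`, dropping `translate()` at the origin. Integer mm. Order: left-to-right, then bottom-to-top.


cube([40, 260, 1200]);
translate([40, 0, 0]) cube([620, 260, 40]);
translate([40, 0, 380]) cube([620, 260, 40]);
translate([40, 0, 740]) cube([620, 260, 40]);
translate([40, 0, 1020]) cube([620, 260, 40]);
translate([40, 0, 1160]) cube([620, 260, 40]);
translate([660, 0, 0]) cube([40, 260, 1200]);


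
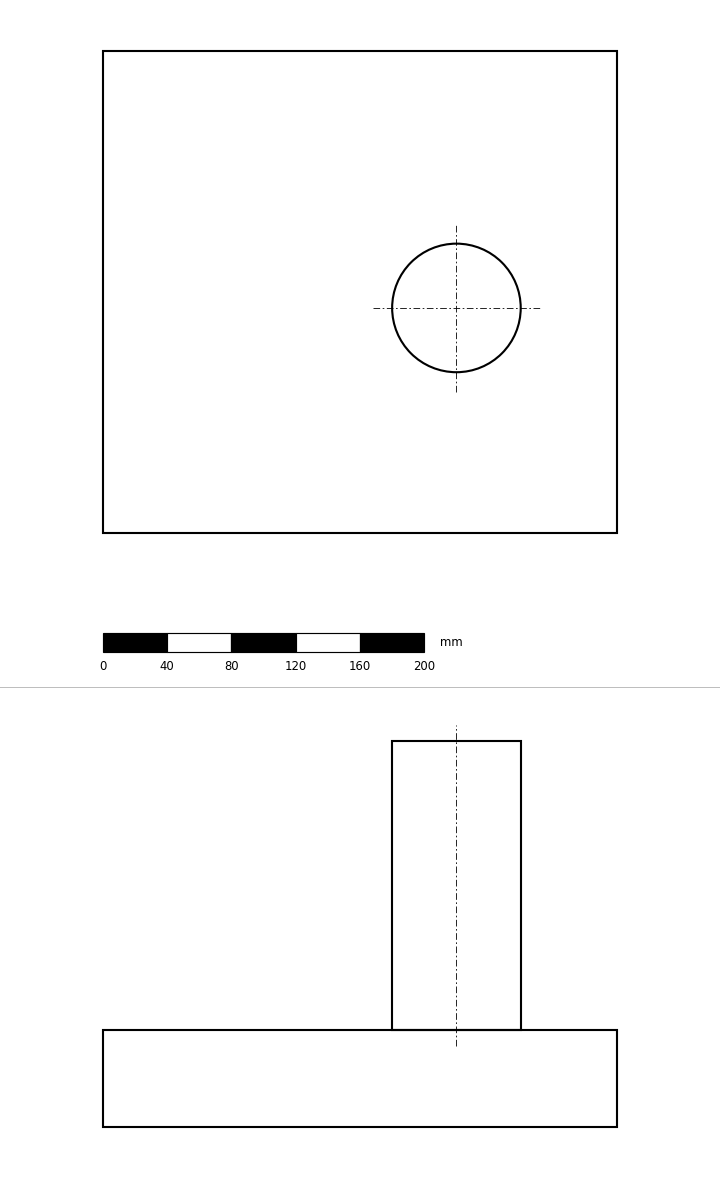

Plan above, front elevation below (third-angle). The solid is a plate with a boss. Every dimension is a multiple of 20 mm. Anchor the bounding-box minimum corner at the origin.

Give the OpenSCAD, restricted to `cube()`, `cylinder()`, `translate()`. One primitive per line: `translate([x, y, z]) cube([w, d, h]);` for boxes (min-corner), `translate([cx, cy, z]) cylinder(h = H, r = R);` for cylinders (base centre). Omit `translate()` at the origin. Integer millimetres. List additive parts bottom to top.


cube([320, 300, 60]);
translate([220, 140, 60]) cylinder(h = 180, r = 40);


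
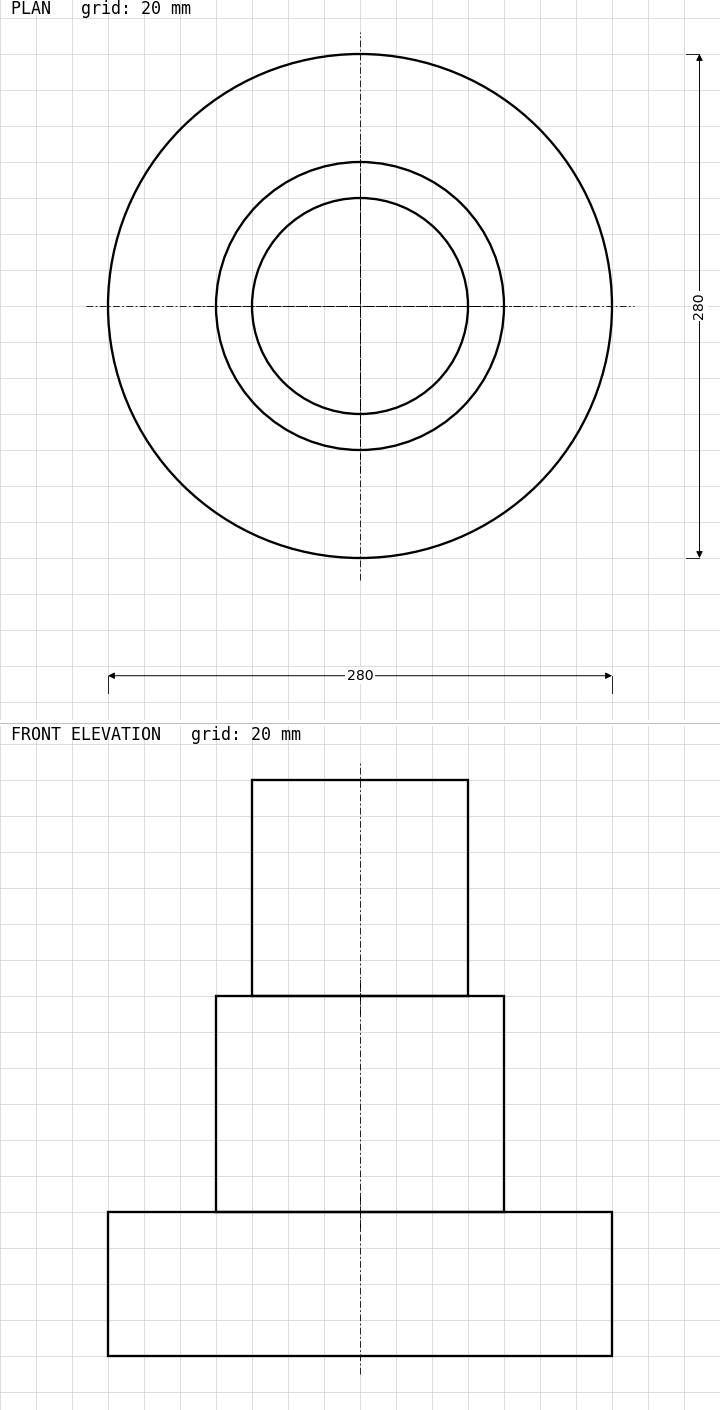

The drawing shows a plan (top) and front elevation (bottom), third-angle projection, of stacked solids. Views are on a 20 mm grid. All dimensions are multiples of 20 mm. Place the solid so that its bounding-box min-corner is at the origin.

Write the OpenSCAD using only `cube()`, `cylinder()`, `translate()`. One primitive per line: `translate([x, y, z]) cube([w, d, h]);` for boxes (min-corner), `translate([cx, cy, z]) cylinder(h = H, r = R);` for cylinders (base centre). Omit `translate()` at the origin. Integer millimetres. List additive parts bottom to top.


translate([140, 140, 0]) cylinder(h = 80, r = 140);
translate([140, 140, 80]) cylinder(h = 120, r = 80);
translate([140, 140, 200]) cylinder(h = 120, r = 60);
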